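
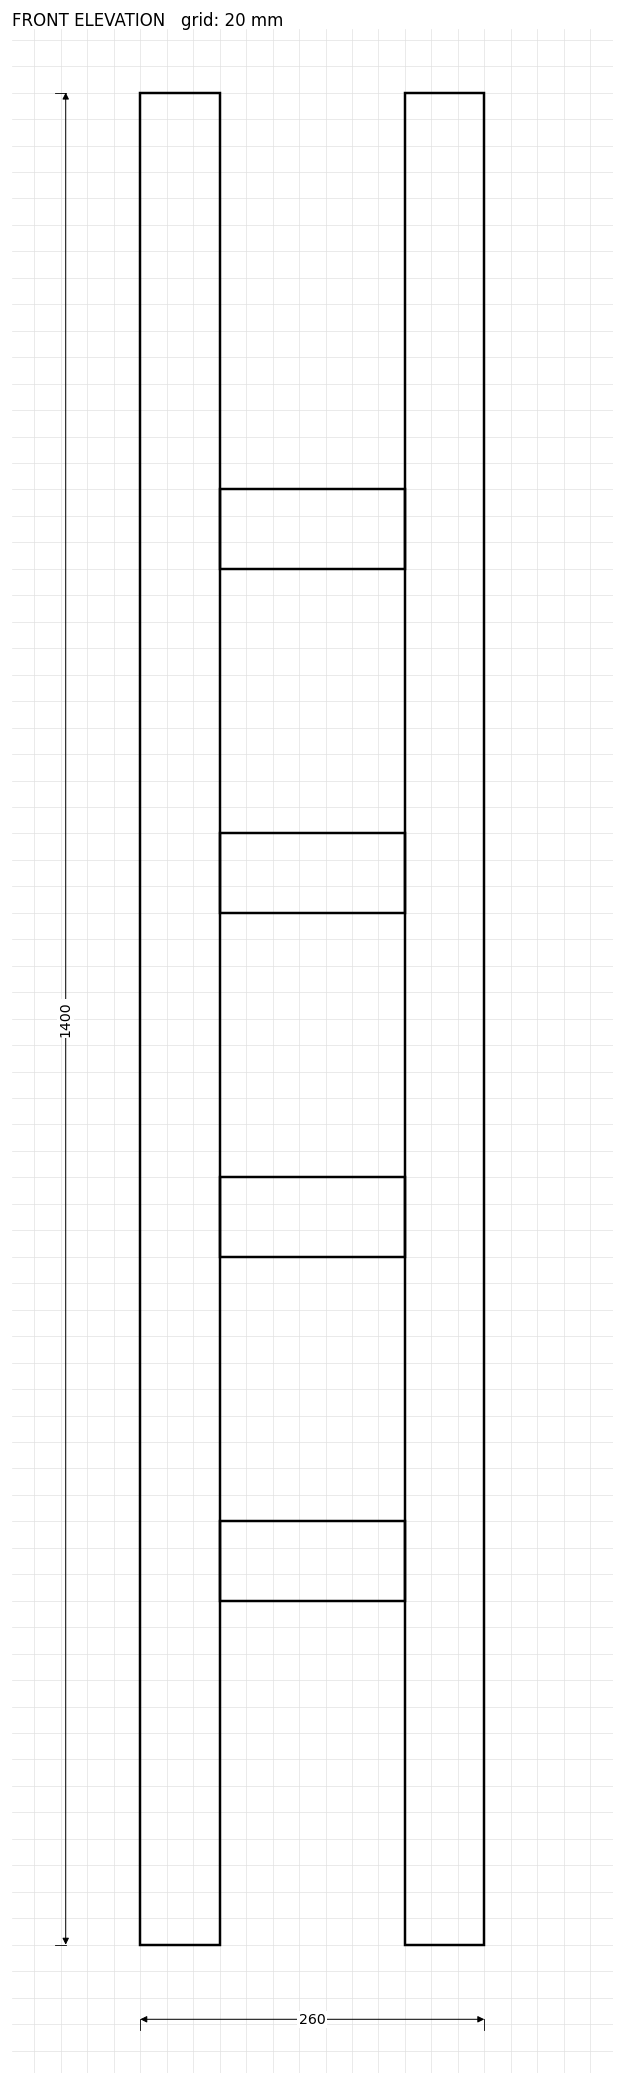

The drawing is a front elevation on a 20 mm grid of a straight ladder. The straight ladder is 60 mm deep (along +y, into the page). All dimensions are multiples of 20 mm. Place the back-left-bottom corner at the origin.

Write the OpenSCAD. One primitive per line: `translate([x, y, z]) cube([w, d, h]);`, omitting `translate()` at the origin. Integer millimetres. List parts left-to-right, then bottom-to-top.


cube([60, 60, 1400]);
translate([60, 0, 260]) cube([140, 60, 60]);
translate([60, 0, 520]) cube([140, 60, 60]);
translate([60, 0, 780]) cube([140, 60, 60]);
translate([60, 0, 1040]) cube([140, 60, 60]);
translate([200, 0, 0]) cube([60, 60, 1400]);


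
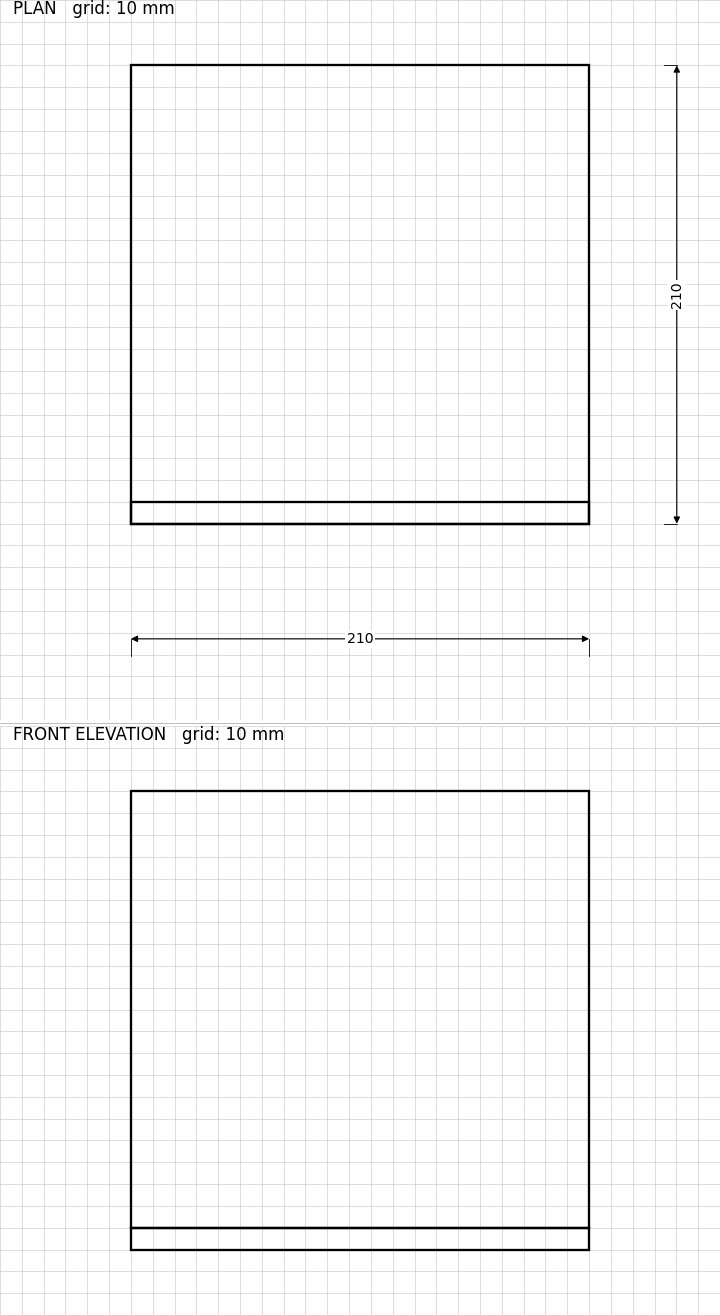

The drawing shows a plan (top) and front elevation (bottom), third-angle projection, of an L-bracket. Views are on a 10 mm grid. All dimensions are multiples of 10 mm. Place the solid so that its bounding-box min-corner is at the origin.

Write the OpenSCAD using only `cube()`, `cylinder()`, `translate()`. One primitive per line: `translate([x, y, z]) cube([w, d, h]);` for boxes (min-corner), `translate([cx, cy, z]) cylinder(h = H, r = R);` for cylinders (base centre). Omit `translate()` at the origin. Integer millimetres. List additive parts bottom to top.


cube([210, 210, 10]);
translate([0, 0, 10]) cube([210, 10, 200]);


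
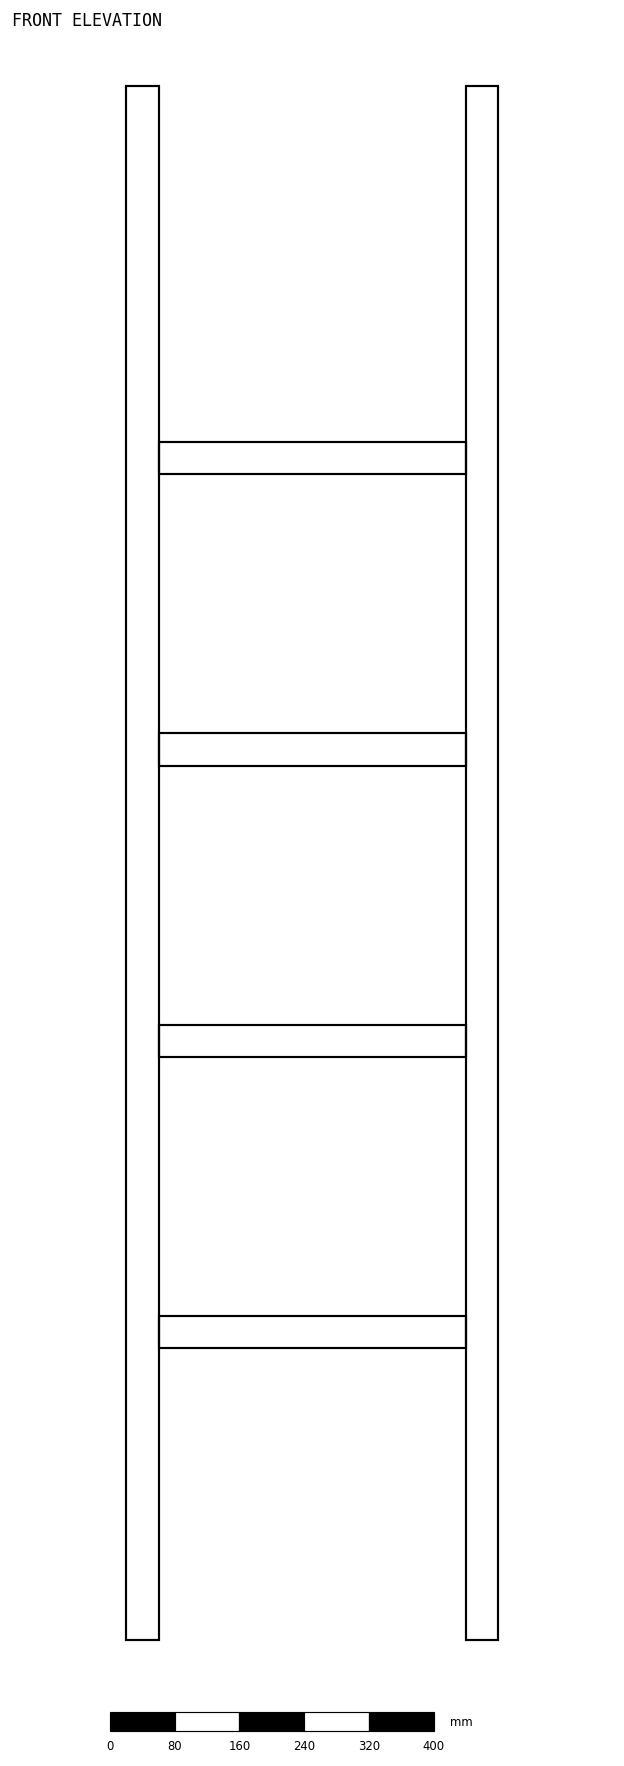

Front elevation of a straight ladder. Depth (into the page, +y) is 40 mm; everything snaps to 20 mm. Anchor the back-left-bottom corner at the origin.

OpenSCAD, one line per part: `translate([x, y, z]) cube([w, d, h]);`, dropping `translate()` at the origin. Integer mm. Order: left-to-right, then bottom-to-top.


cube([40, 40, 1920]);
translate([40, 0, 360]) cube([380, 40, 40]);
translate([40, 0, 720]) cube([380, 40, 40]);
translate([40, 0, 1080]) cube([380, 40, 40]);
translate([40, 0, 1440]) cube([380, 40, 40]);
translate([420, 0, 0]) cube([40, 40, 1920]);


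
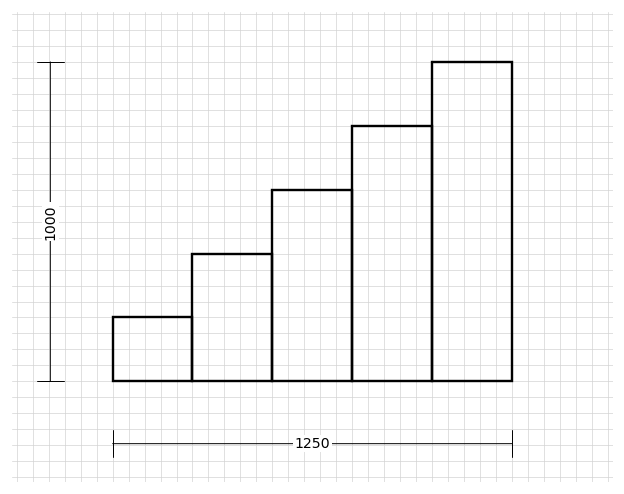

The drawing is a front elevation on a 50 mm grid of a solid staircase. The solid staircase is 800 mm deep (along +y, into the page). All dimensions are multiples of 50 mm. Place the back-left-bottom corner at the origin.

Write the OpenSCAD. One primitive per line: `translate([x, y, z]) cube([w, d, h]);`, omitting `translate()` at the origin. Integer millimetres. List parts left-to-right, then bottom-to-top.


cube([250, 800, 200]);
translate([250, 0, 0]) cube([250, 800, 400]);
translate([500, 0, 0]) cube([250, 800, 600]);
translate([750, 0, 0]) cube([250, 800, 800]);
translate([1000, 0, 0]) cube([250, 800, 1000]);


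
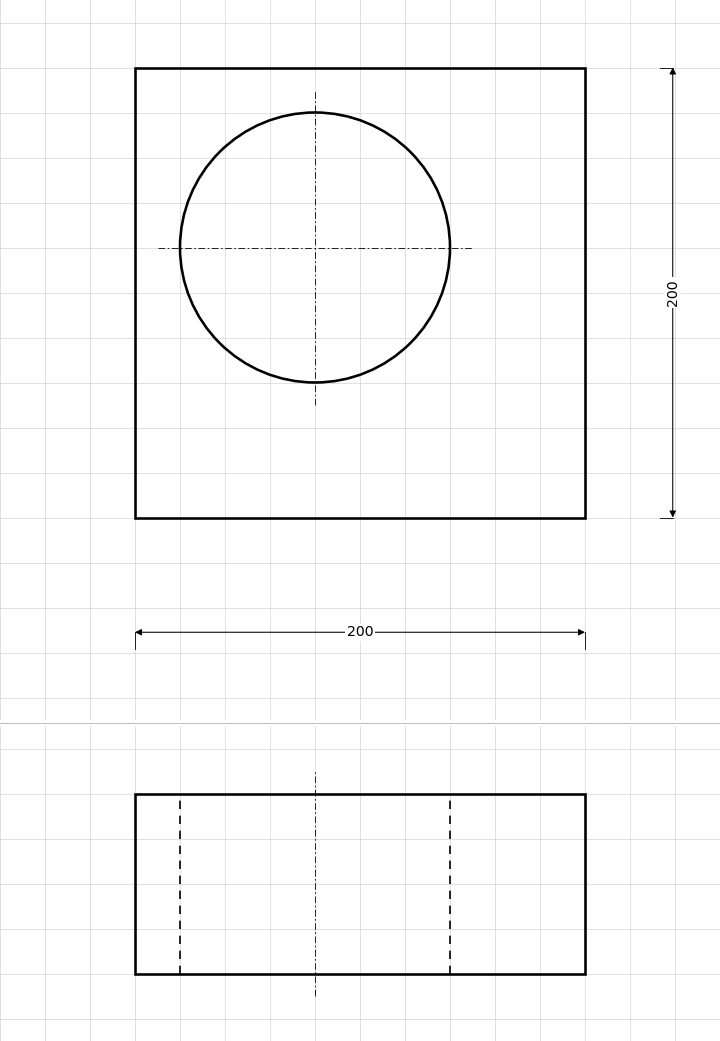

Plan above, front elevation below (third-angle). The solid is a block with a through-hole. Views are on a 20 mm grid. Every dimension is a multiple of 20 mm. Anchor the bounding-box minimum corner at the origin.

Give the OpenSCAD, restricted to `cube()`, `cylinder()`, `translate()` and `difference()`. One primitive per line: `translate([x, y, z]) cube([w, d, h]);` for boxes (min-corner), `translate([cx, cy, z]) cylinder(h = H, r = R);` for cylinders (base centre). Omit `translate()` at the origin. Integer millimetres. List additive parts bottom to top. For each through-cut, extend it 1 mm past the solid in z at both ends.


difference() {
  cube([200, 200, 80]);
  translate([80, 120, -1]) cylinder(h = 82, r = 60);
}


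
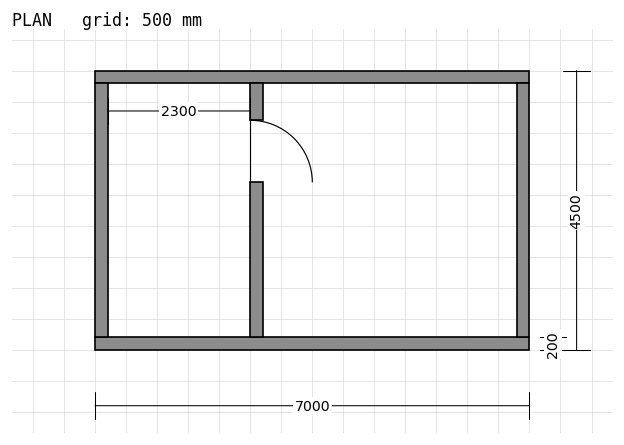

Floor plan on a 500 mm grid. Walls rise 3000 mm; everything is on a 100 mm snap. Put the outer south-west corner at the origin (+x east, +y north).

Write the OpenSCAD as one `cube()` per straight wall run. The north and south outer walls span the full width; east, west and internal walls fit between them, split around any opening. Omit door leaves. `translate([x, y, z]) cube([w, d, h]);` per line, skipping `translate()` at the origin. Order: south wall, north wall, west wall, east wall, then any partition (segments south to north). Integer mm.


cube([7000, 200, 3000]);
translate([0, 4300, 0]) cube([7000, 200, 3000]);
translate([0, 200, 0]) cube([200, 4100, 3000]);
translate([6800, 200, 0]) cube([200, 4100, 3000]);
translate([2500, 200, 0]) cube([200, 2500, 3000]);
translate([2500, 3700, 0]) cube([200, 600, 3000]);


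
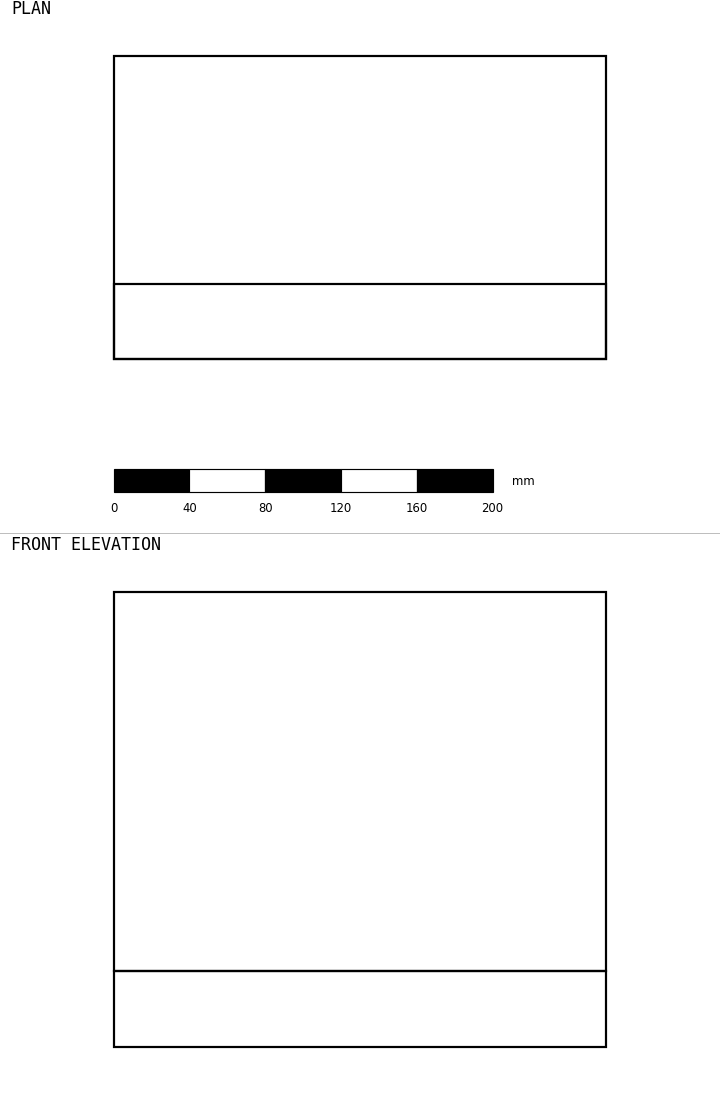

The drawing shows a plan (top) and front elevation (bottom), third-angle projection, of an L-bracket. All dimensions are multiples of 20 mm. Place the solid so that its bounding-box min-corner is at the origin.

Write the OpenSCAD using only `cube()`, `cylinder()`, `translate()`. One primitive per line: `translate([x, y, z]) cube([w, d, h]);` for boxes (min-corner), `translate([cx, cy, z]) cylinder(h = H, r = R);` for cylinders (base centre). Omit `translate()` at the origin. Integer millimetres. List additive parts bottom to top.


cube([260, 160, 40]);
translate([0, 0, 40]) cube([260, 40, 200]);


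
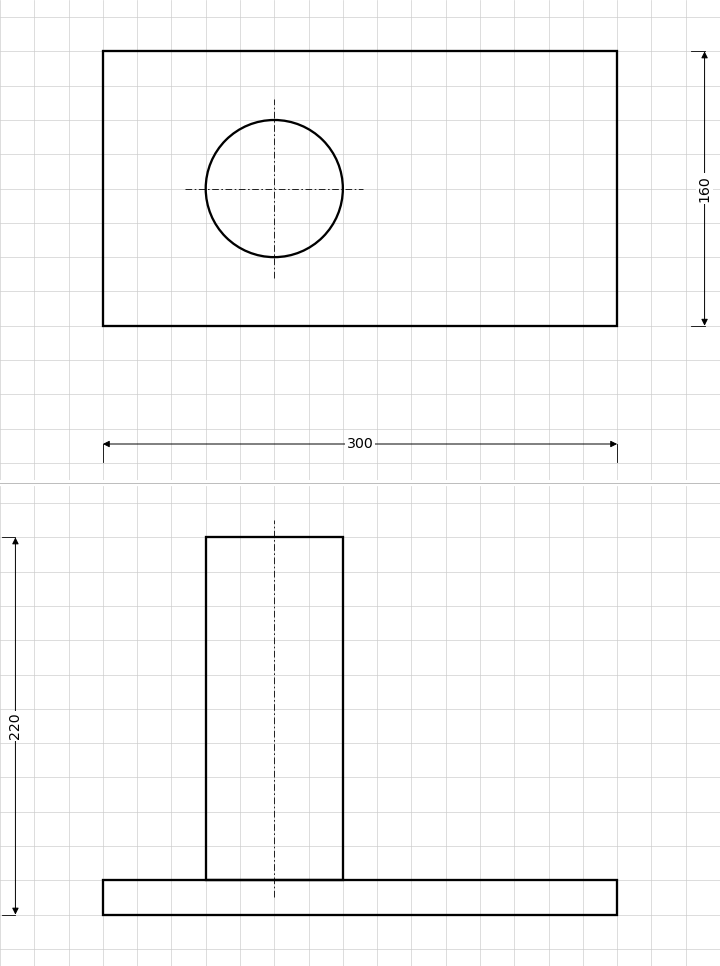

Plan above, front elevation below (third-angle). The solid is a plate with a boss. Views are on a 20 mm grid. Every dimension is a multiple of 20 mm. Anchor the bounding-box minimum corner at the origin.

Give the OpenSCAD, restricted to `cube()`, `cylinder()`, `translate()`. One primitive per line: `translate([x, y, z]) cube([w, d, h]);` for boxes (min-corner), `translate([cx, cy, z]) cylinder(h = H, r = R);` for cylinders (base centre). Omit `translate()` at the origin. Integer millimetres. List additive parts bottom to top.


cube([300, 160, 20]);
translate([100, 80, 20]) cylinder(h = 200, r = 40);


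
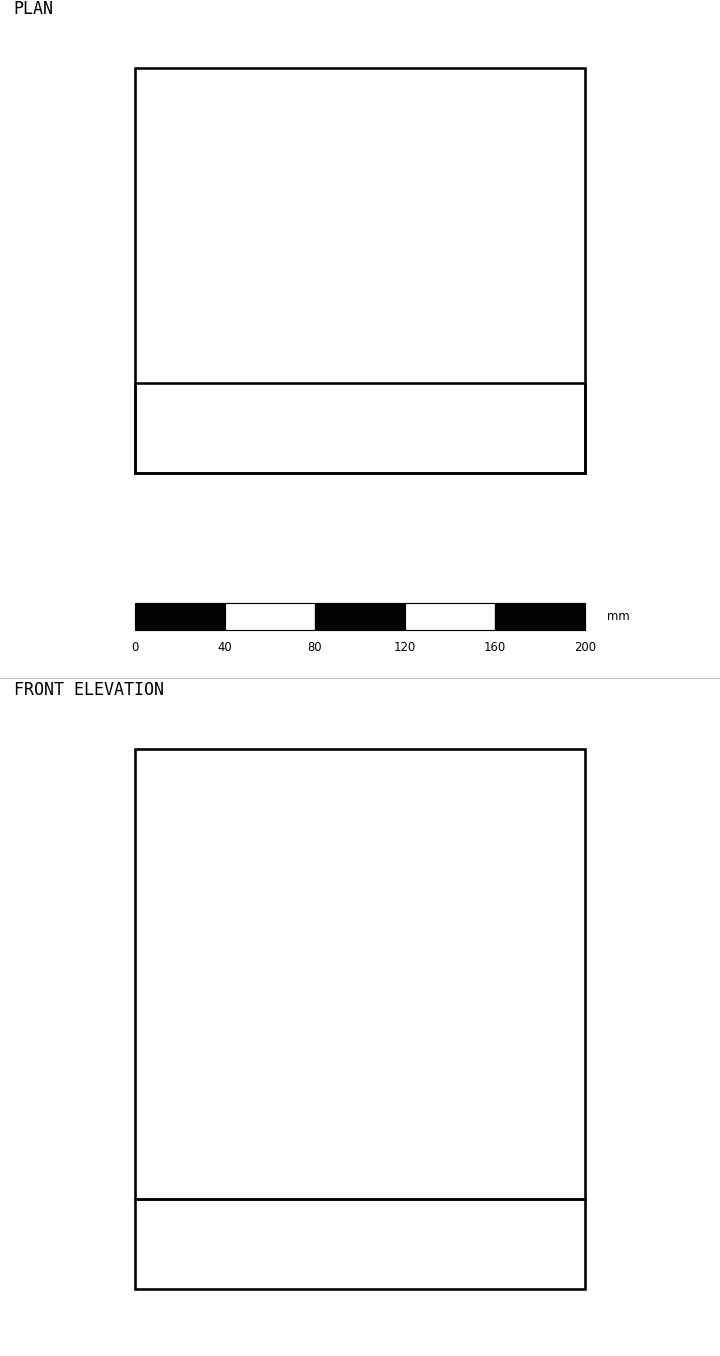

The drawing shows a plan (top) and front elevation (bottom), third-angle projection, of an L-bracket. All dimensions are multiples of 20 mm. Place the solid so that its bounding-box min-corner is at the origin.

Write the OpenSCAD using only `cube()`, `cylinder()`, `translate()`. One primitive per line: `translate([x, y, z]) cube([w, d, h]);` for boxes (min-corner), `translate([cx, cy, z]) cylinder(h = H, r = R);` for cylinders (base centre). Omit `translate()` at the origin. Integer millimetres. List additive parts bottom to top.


cube([200, 180, 40]);
translate([0, 0, 40]) cube([200, 40, 200]);


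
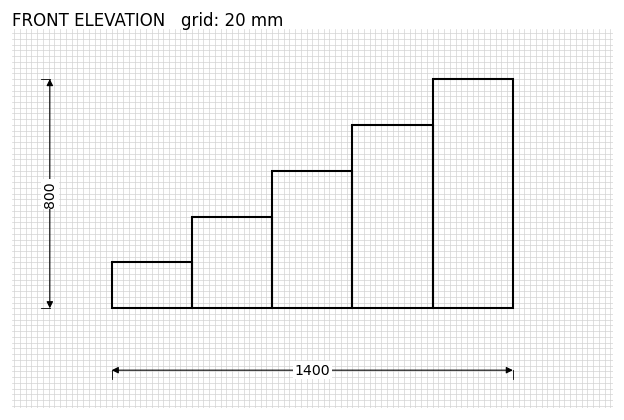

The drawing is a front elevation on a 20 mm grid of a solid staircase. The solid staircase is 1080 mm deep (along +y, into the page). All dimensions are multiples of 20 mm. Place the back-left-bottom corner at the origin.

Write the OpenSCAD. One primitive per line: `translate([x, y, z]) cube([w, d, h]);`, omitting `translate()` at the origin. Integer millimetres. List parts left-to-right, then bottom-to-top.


cube([280, 1080, 160]);
translate([280, 0, 0]) cube([280, 1080, 320]);
translate([560, 0, 0]) cube([280, 1080, 480]);
translate([840, 0, 0]) cube([280, 1080, 640]);
translate([1120, 0, 0]) cube([280, 1080, 800]);


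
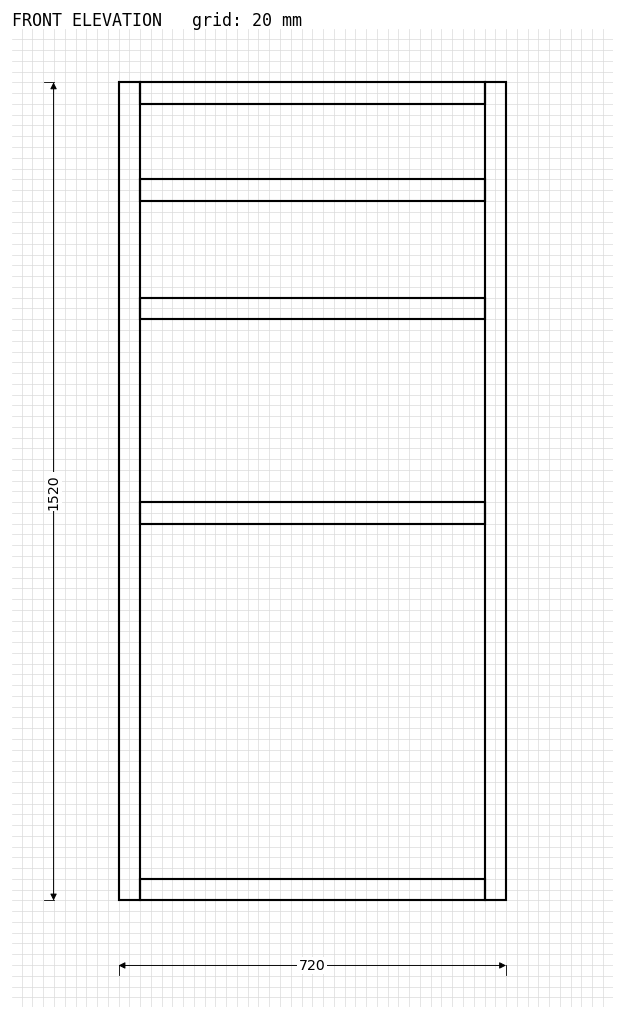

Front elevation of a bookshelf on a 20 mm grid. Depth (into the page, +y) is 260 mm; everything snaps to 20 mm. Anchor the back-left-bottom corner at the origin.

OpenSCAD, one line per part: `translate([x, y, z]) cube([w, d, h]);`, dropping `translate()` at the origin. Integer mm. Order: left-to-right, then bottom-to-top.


cube([40, 260, 1520]);
translate([40, 0, 0]) cube([640, 260, 40]);
translate([40, 0, 700]) cube([640, 260, 40]);
translate([40, 0, 1080]) cube([640, 260, 40]);
translate([40, 0, 1300]) cube([640, 260, 40]);
translate([40, 0, 1480]) cube([640, 260, 40]);
translate([680, 0, 0]) cube([40, 260, 1520]);


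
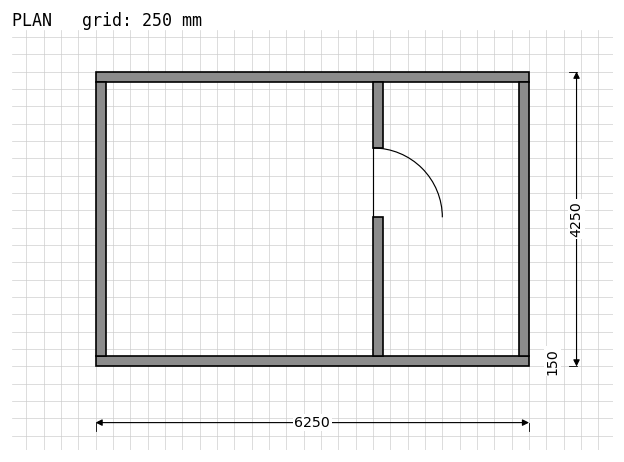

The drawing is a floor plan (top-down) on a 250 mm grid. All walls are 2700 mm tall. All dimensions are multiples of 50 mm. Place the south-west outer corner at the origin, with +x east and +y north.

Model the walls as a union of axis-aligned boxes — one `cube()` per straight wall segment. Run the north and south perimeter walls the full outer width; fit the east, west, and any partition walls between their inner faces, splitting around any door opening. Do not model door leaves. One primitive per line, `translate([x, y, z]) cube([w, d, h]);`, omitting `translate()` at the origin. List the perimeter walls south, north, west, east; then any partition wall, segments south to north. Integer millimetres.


cube([6250, 150, 2700]);
translate([0, 4100, 0]) cube([6250, 150, 2700]);
translate([0, 150, 0]) cube([150, 3950, 2700]);
translate([6100, 150, 0]) cube([150, 3950, 2700]);
translate([4000, 150, 0]) cube([150, 2000, 2700]);
translate([4000, 3150, 0]) cube([150, 950, 2700]);


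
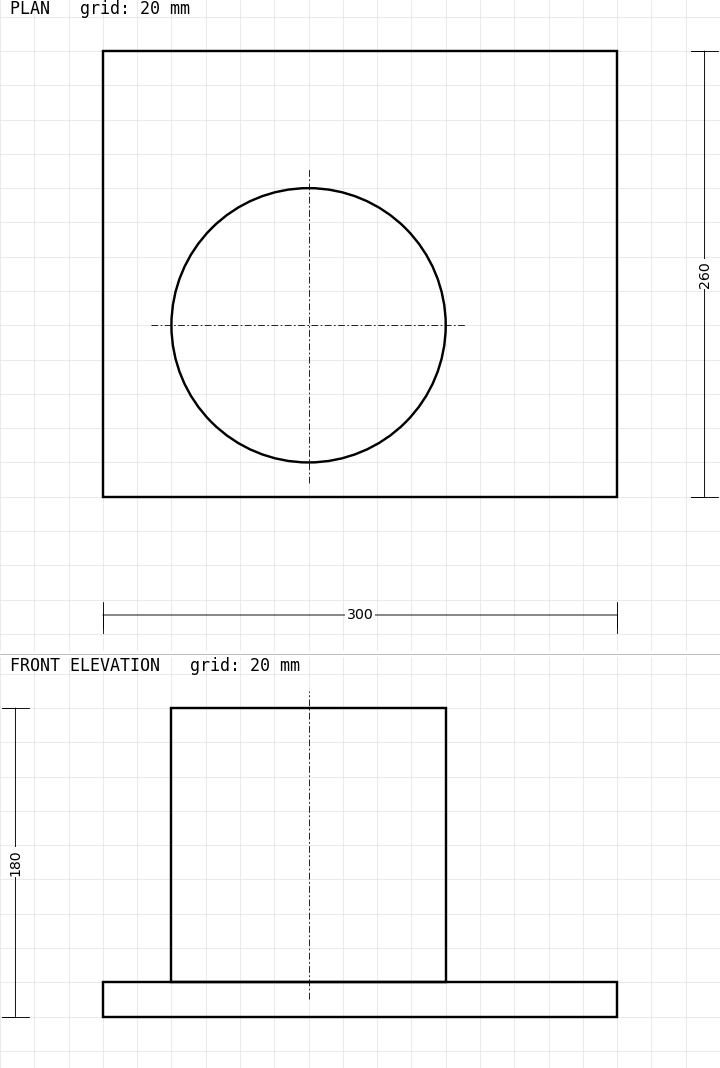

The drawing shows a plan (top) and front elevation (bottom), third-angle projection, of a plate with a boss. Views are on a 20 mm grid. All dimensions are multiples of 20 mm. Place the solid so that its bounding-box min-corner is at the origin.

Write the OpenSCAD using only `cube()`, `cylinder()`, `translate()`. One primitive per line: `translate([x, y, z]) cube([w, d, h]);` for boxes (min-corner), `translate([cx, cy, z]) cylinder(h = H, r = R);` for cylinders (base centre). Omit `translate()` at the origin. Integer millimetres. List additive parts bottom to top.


cube([300, 260, 20]);
translate([120, 100, 20]) cylinder(h = 160, r = 80);


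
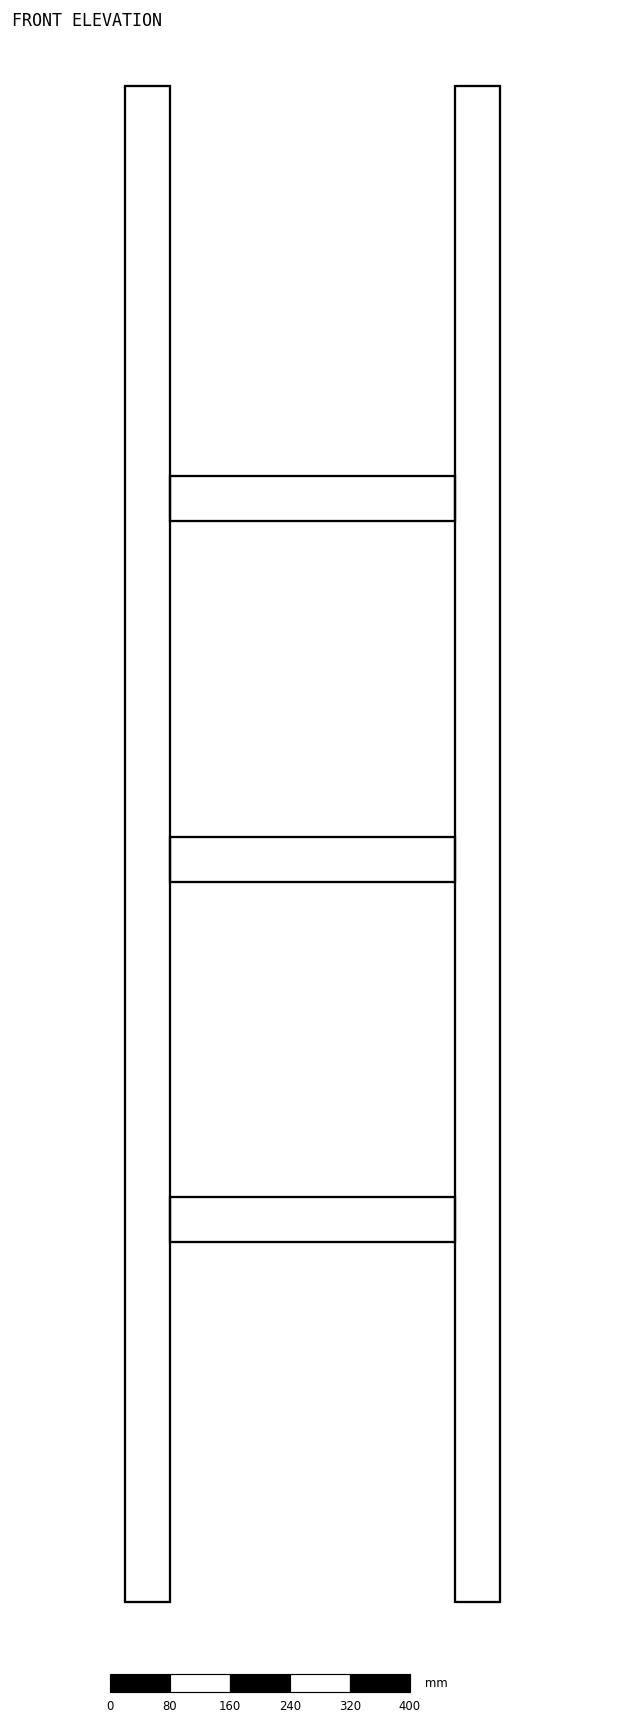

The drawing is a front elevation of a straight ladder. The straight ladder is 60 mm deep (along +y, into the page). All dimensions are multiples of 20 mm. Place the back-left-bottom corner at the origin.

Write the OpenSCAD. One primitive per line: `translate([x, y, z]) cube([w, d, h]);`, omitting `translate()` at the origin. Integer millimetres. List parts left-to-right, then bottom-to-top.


cube([60, 60, 2020]);
translate([60, 0, 480]) cube([380, 60, 60]);
translate([60, 0, 960]) cube([380, 60, 60]);
translate([60, 0, 1440]) cube([380, 60, 60]);
translate([440, 0, 0]) cube([60, 60, 2020]);


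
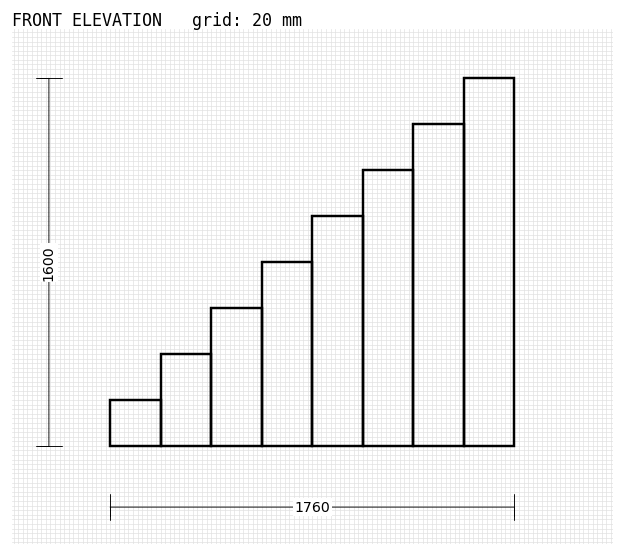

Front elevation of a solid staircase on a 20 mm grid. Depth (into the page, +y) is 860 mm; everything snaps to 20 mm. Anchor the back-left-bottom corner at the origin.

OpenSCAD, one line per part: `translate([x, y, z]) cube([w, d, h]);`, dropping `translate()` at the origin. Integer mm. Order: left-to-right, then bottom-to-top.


cube([220, 860, 200]);
translate([220, 0, 0]) cube([220, 860, 400]);
translate([440, 0, 0]) cube([220, 860, 600]);
translate([660, 0, 0]) cube([220, 860, 800]);
translate([880, 0, 0]) cube([220, 860, 1000]);
translate([1100, 0, 0]) cube([220, 860, 1200]);
translate([1320, 0, 0]) cube([220, 860, 1400]);
translate([1540, 0, 0]) cube([220, 860, 1600]);


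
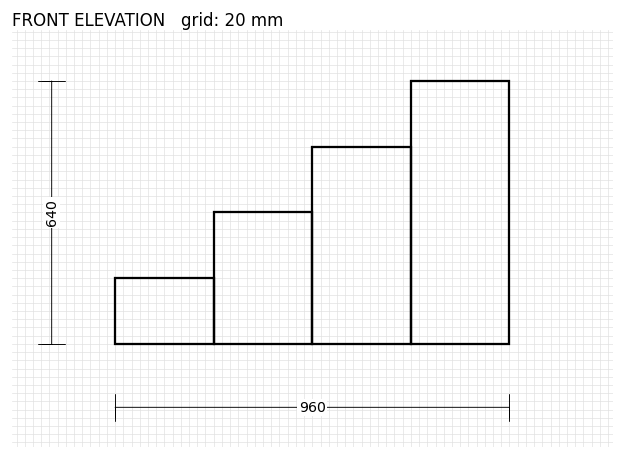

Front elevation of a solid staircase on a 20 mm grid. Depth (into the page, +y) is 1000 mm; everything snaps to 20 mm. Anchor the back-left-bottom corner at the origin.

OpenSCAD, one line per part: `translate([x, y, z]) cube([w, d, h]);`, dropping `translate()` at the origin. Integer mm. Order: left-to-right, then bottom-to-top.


cube([240, 1000, 160]);
translate([240, 0, 0]) cube([240, 1000, 320]);
translate([480, 0, 0]) cube([240, 1000, 480]);
translate([720, 0, 0]) cube([240, 1000, 640]);


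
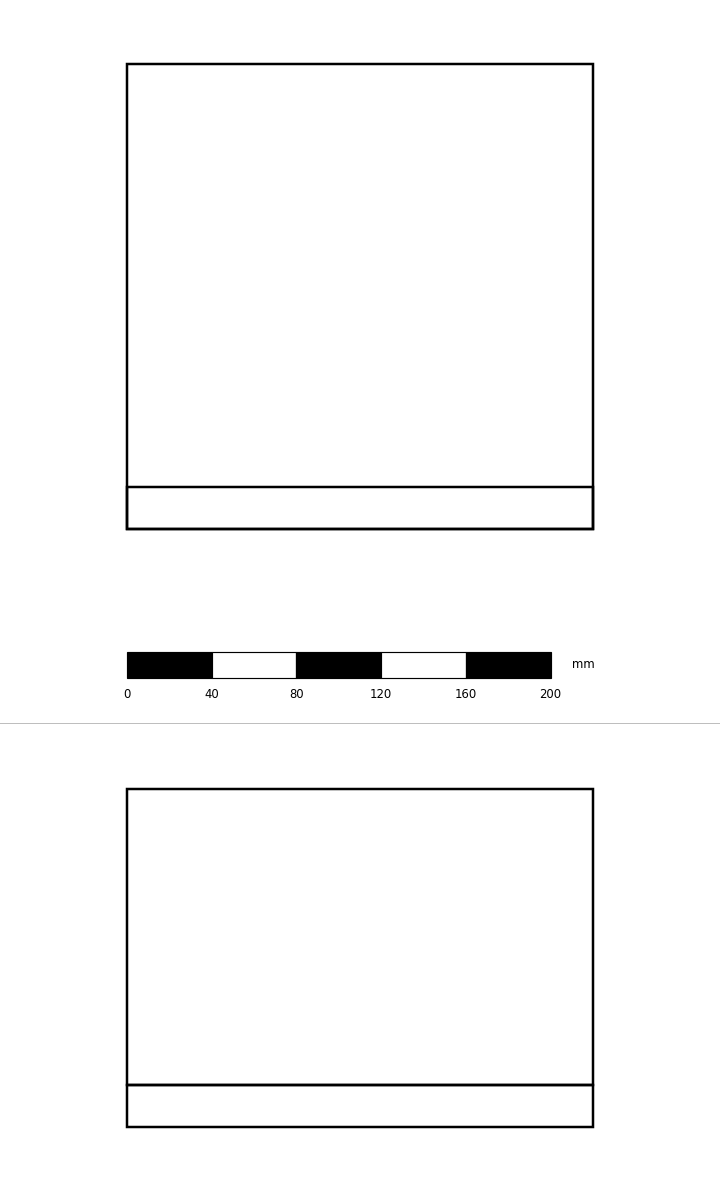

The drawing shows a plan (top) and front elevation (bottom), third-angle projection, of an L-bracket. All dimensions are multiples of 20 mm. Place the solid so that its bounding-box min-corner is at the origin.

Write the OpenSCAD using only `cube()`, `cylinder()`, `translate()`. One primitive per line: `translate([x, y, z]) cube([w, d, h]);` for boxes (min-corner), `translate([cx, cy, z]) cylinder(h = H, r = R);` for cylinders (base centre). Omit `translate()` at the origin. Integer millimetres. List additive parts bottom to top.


cube([220, 220, 20]);
translate([0, 0, 20]) cube([220, 20, 140]);


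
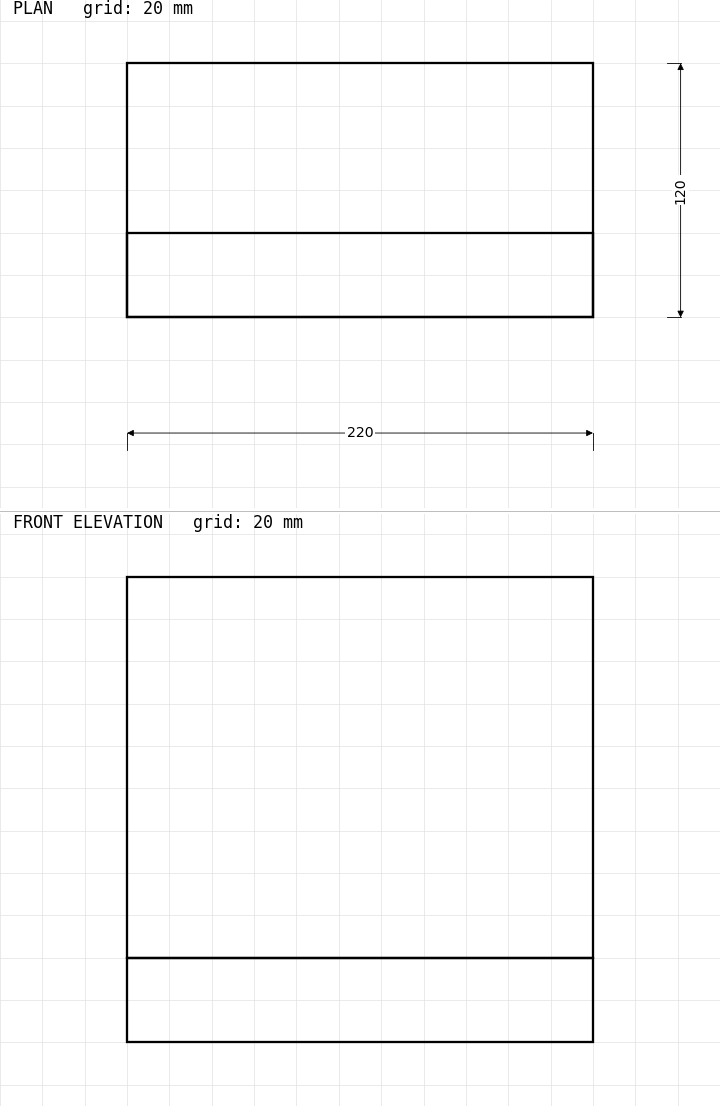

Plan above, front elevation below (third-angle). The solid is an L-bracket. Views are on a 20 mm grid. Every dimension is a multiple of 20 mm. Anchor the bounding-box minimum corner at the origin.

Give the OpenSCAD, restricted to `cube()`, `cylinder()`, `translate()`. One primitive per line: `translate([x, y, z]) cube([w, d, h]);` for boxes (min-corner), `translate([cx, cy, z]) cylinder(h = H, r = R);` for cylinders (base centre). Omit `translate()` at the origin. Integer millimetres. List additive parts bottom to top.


cube([220, 120, 40]);
translate([0, 0, 40]) cube([220, 40, 180]);


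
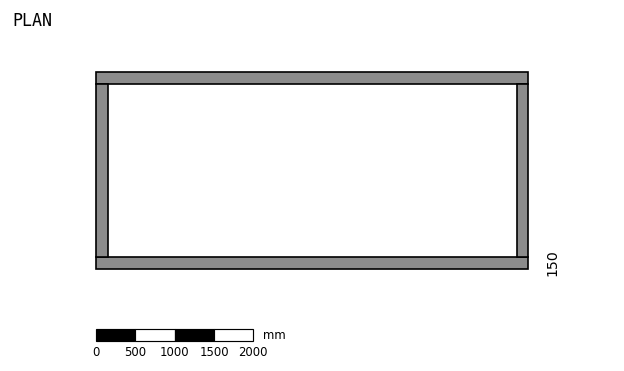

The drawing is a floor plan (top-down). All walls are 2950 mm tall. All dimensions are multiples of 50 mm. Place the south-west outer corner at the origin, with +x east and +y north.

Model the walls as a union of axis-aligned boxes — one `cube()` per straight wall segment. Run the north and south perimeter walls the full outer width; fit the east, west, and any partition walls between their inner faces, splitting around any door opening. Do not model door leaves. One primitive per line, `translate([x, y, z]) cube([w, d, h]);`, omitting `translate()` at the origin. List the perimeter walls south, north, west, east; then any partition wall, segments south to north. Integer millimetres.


cube([5500, 150, 2950]);
translate([0, 2350, 0]) cube([5500, 150, 2950]);
translate([0, 150, 0]) cube([150, 2200, 2950]);
translate([5350, 150, 0]) cube([150, 2200, 2950]);


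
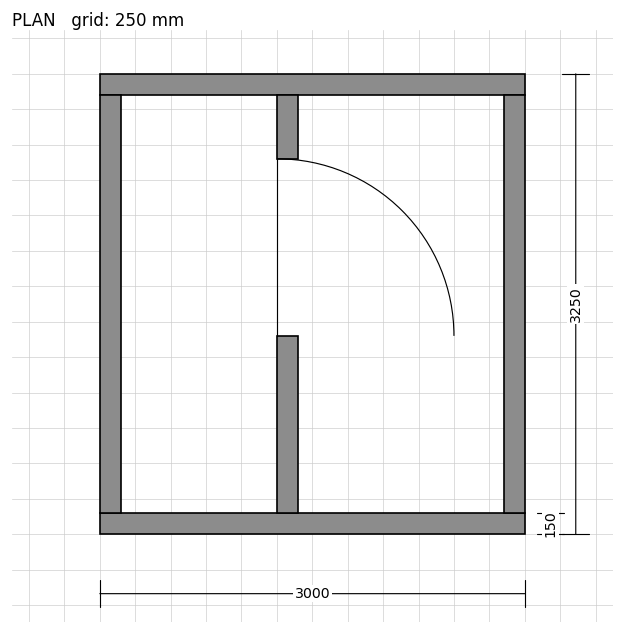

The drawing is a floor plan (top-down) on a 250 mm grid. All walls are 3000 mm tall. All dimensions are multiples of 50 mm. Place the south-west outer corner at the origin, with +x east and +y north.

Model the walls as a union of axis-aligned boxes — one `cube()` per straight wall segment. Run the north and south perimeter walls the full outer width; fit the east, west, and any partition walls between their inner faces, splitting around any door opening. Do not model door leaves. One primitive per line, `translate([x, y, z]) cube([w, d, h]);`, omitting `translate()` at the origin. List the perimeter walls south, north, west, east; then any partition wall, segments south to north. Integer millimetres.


cube([3000, 150, 3000]);
translate([0, 3100, 0]) cube([3000, 150, 3000]);
translate([0, 150, 0]) cube([150, 2950, 3000]);
translate([2850, 150, 0]) cube([150, 2950, 3000]);
translate([1250, 150, 0]) cube([150, 1250, 3000]);
translate([1250, 2650, 0]) cube([150, 450, 3000]);


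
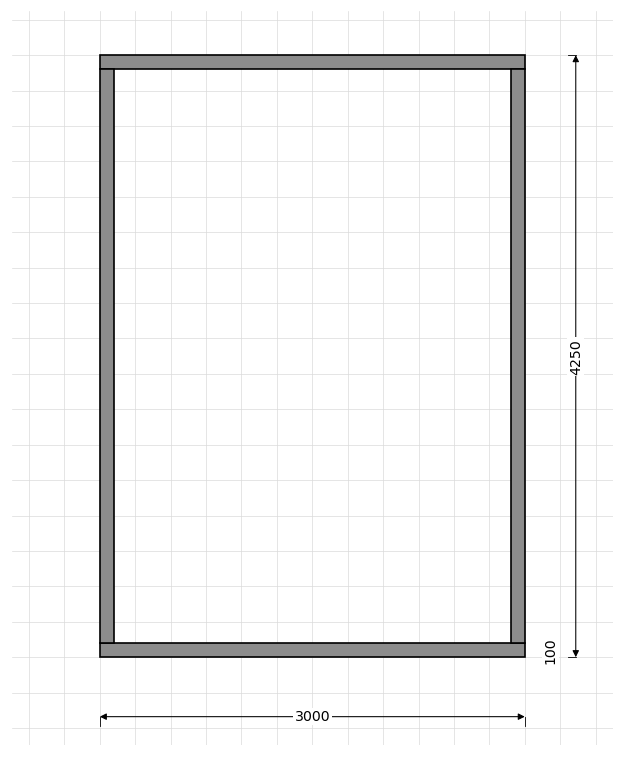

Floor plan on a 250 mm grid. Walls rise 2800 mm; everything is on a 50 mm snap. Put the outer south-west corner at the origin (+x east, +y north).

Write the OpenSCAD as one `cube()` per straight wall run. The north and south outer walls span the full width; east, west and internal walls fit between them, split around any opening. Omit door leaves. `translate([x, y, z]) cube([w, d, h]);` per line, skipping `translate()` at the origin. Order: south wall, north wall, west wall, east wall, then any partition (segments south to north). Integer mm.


cube([3000, 100, 2800]);
translate([0, 4150, 0]) cube([3000, 100, 2800]);
translate([0, 100, 0]) cube([100, 4050, 2800]);
translate([2900, 100, 0]) cube([100, 4050, 2800]);


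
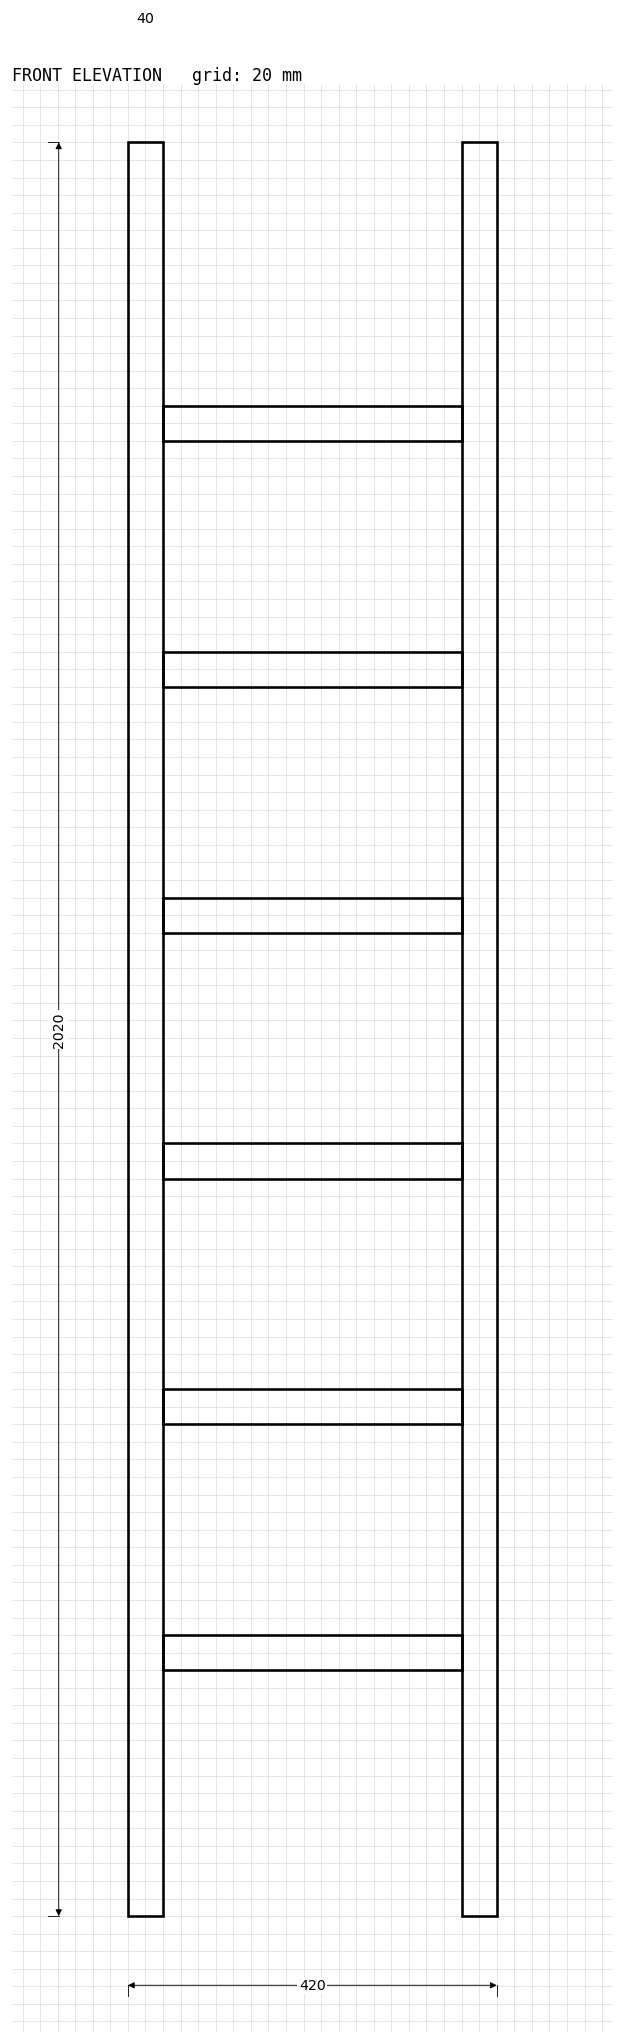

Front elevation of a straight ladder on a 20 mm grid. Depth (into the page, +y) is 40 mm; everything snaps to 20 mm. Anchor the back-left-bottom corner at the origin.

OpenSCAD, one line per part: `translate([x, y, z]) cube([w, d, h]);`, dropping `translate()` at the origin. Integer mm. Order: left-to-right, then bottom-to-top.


cube([40, 40, 2020]);
translate([40, 0, 280]) cube([340, 40, 40]);
translate([40, 0, 560]) cube([340, 40, 40]);
translate([40, 0, 840]) cube([340, 40, 40]);
translate([40, 0, 1120]) cube([340, 40, 40]);
translate([40, 0, 1400]) cube([340, 40, 40]);
translate([40, 0, 1680]) cube([340, 40, 40]);
translate([380, 0, 0]) cube([40, 40, 2020]);


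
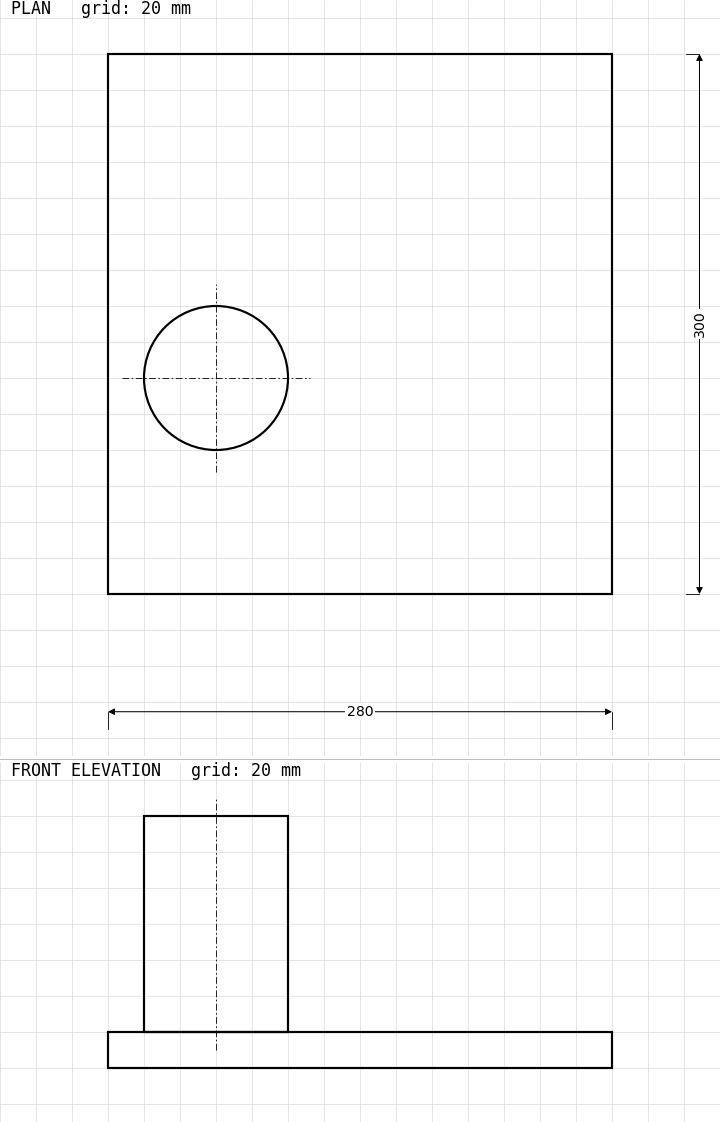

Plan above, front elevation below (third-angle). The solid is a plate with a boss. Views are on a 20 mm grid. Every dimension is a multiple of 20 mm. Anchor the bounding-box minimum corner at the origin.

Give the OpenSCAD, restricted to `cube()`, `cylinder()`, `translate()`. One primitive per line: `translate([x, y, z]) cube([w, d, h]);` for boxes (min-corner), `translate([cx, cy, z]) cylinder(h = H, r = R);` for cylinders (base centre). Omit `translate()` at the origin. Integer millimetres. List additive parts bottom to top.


cube([280, 300, 20]);
translate([60, 120, 20]) cylinder(h = 120, r = 40);


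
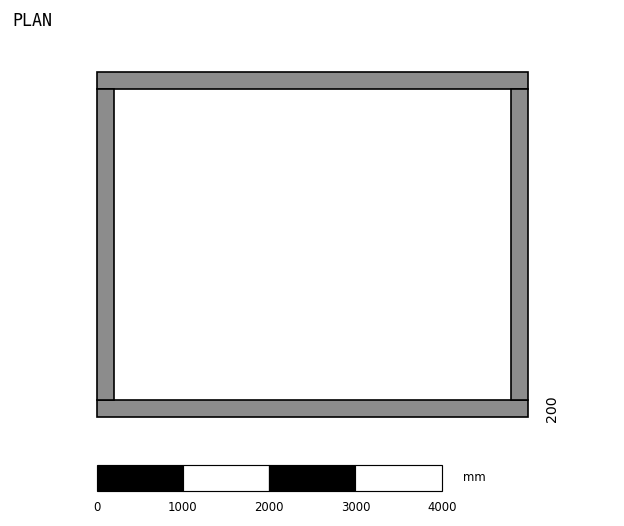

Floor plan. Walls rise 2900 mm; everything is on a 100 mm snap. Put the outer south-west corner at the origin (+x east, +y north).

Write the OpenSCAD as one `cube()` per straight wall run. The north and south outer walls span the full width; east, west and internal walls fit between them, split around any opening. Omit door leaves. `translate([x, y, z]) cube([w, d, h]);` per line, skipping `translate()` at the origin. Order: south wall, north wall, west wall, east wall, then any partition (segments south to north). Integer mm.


cube([5000, 200, 2900]);
translate([0, 3800, 0]) cube([5000, 200, 2900]);
translate([0, 200, 0]) cube([200, 3600, 2900]);
translate([4800, 200, 0]) cube([200, 3600, 2900]);


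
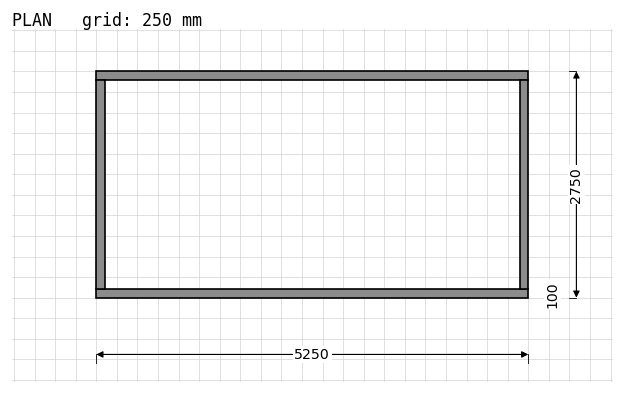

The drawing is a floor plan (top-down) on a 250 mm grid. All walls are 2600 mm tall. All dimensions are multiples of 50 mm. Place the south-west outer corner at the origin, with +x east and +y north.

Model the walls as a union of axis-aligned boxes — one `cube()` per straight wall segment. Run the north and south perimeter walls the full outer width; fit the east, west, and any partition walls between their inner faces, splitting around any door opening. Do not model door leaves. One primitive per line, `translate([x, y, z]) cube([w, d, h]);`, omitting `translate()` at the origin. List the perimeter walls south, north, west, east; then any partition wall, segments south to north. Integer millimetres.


cube([5250, 100, 2600]);
translate([0, 2650, 0]) cube([5250, 100, 2600]);
translate([0, 100, 0]) cube([100, 2550, 2600]);
translate([5150, 100, 0]) cube([100, 2550, 2600]);


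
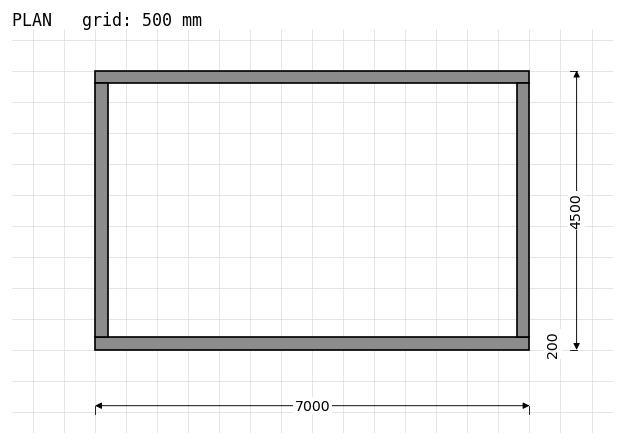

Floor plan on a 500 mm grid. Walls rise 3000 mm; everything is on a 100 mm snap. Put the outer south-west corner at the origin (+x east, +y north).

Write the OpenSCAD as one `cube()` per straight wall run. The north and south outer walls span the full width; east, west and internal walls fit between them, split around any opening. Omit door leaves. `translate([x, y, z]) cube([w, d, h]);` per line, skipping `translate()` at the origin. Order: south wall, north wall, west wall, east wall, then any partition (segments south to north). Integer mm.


cube([7000, 200, 3000]);
translate([0, 4300, 0]) cube([7000, 200, 3000]);
translate([0, 200, 0]) cube([200, 4100, 3000]);
translate([6800, 200, 0]) cube([200, 4100, 3000]);


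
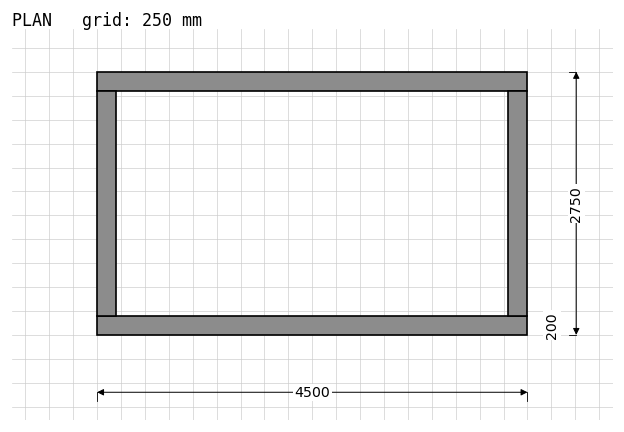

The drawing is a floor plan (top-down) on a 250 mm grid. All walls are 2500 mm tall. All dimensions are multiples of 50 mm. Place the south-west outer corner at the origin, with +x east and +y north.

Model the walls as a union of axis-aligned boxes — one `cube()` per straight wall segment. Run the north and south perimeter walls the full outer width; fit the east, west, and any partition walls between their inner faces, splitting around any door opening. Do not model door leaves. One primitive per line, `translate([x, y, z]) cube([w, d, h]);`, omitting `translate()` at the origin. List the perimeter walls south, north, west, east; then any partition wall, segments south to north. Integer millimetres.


cube([4500, 200, 2500]);
translate([0, 2550, 0]) cube([4500, 200, 2500]);
translate([0, 200, 0]) cube([200, 2350, 2500]);
translate([4300, 200, 0]) cube([200, 2350, 2500]);


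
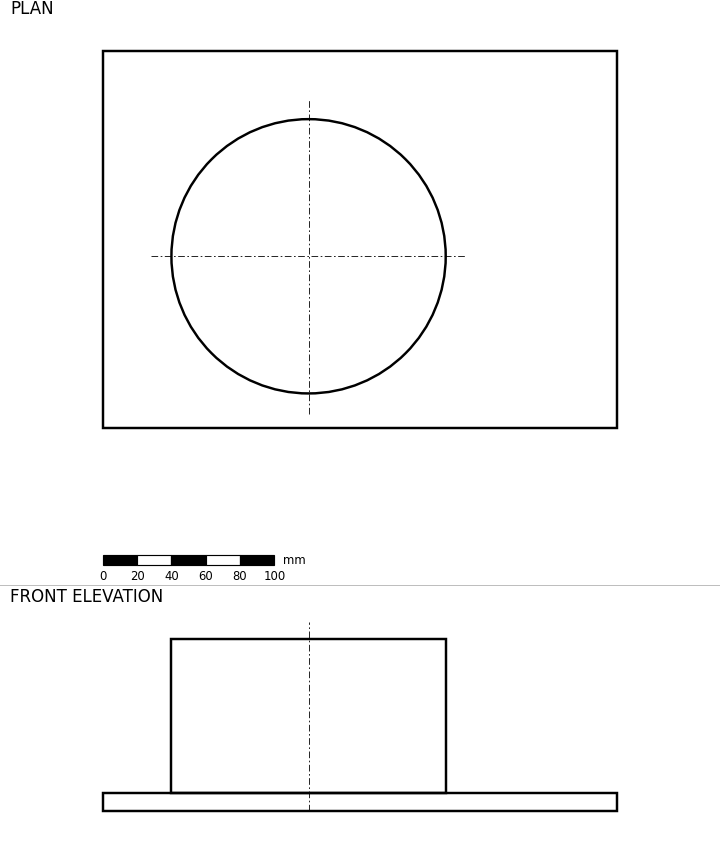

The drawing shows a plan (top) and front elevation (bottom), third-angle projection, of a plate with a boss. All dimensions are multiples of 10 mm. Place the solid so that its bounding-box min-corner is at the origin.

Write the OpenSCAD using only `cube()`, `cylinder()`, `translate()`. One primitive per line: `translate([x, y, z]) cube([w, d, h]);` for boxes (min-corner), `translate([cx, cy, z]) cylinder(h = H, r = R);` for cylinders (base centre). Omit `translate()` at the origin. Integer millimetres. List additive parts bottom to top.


cube([300, 220, 10]);
translate([120, 100, 10]) cylinder(h = 90, r = 80);


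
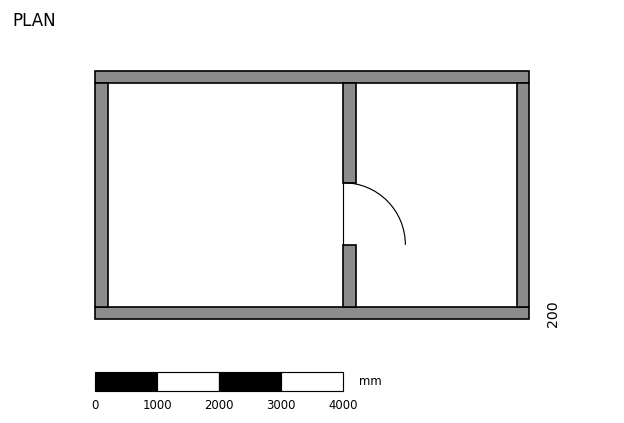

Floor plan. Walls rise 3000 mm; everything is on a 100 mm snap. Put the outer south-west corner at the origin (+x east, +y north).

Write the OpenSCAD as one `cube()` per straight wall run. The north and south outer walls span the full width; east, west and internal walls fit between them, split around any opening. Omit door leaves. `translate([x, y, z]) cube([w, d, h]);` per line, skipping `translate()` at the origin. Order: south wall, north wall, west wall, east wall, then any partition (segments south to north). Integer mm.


cube([7000, 200, 3000]);
translate([0, 3800, 0]) cube([7000, 200, 3000]);
translate([0, 200, 0]) cube([200, 3600, 3000]);
translate([6800, 200, 0]) cube([200, 3600, 3000]);
translate([4000, 200, 0]) cube([200, 1000, 3000]);
translate([4000, 2200, 0]) cube([200, 1600, 3000]);


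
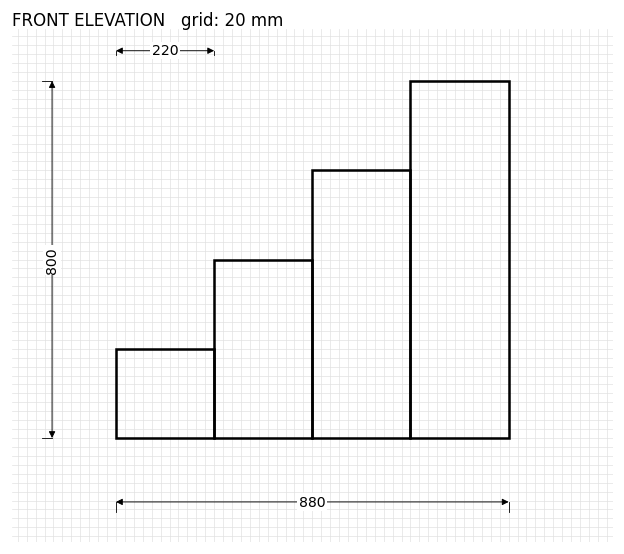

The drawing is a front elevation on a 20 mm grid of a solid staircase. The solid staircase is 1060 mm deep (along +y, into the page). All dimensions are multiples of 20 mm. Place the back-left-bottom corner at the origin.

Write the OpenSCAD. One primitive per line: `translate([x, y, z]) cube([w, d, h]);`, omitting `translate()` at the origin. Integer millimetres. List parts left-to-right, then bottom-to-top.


cube([220, 1060, 200]);
translate([220, 0, 0]) cube([220, 1060, 400]);
translate([440, 0, 0]) cube([220, 1060, 600]);
translate([660, 0, 0]) cube([220, 1060, 800]);


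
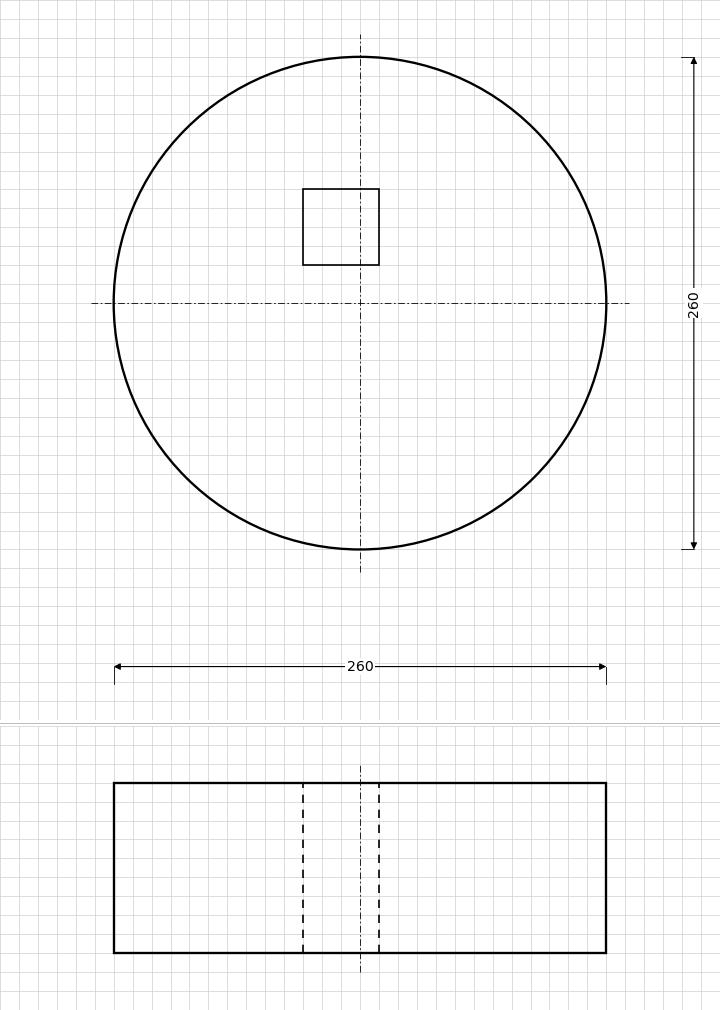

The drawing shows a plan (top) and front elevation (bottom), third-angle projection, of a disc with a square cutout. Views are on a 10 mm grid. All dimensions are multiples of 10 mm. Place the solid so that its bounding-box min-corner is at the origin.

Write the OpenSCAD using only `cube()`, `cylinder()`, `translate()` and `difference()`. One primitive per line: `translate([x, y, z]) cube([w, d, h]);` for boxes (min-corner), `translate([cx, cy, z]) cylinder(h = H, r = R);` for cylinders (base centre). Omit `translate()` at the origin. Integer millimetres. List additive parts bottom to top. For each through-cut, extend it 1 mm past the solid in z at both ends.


difference() {
  translate([130, 130, 0]) cylinder(h = 90, r = 130);
  translate([100, 150, -1]) cube([40, 40, 92]);
}


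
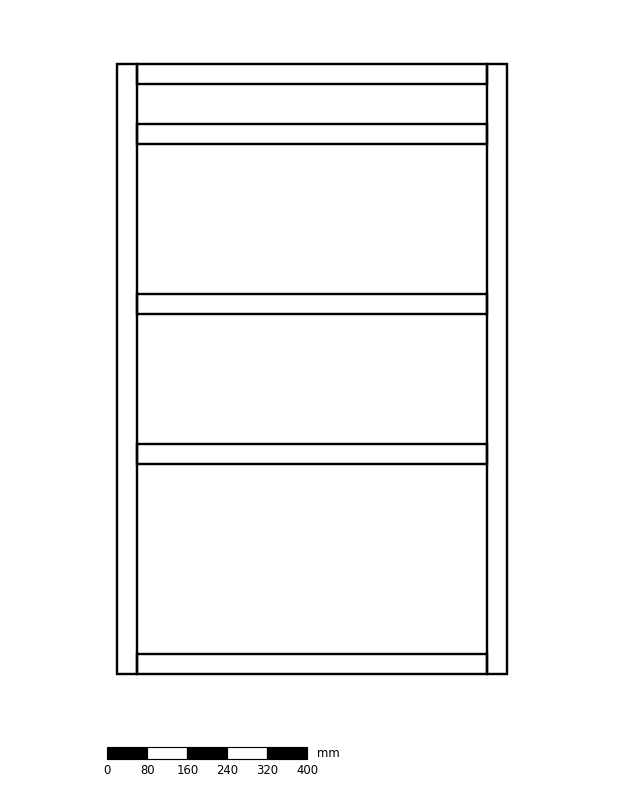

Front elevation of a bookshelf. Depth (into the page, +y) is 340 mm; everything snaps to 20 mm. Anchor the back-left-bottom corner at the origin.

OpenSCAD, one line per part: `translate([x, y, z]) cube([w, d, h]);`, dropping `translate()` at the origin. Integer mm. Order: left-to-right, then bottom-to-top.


cube([40, 340, 1220]);
translate([40, 0, 0]) cube([700, 340, 40]);
translate([40, 0, 420]) cube([700, 340, 40]);
translate([40, 0, 720]) cube([700, 340, 40]);
translate([40, 0, 1060]) cube([700, 340, 40]);
translate([40, 0, 1180]) cube([700, 340, 40]);
translate([740, 0, 0]) cube([40, 340, 1220]);


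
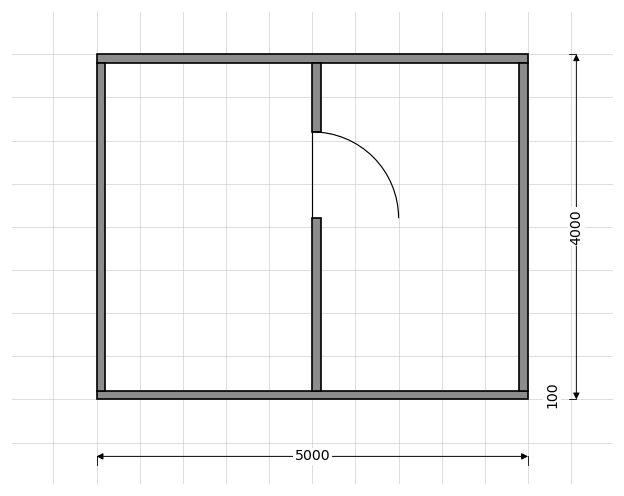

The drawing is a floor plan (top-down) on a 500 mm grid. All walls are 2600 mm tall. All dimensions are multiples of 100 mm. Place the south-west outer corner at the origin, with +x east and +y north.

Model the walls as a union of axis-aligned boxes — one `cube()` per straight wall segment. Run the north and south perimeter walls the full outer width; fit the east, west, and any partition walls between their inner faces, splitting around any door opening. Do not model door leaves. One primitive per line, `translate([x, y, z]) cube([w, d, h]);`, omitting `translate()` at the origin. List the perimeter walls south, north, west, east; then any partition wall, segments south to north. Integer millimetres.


cube([5000, 100, 2600]);
translate([0, 3900, 0]) cube([5000, 100, 2600]);
translate([0, 100, 0]) cube([100, 3800, 2600]);
translate([4900, 100, 0]) cube([100, 3800, 2600]);
translate([2500, 100, 0]) cube([100, 2000, 2600]);
translate([2500, 3100, 0]) cube([100, 800, 2600]);


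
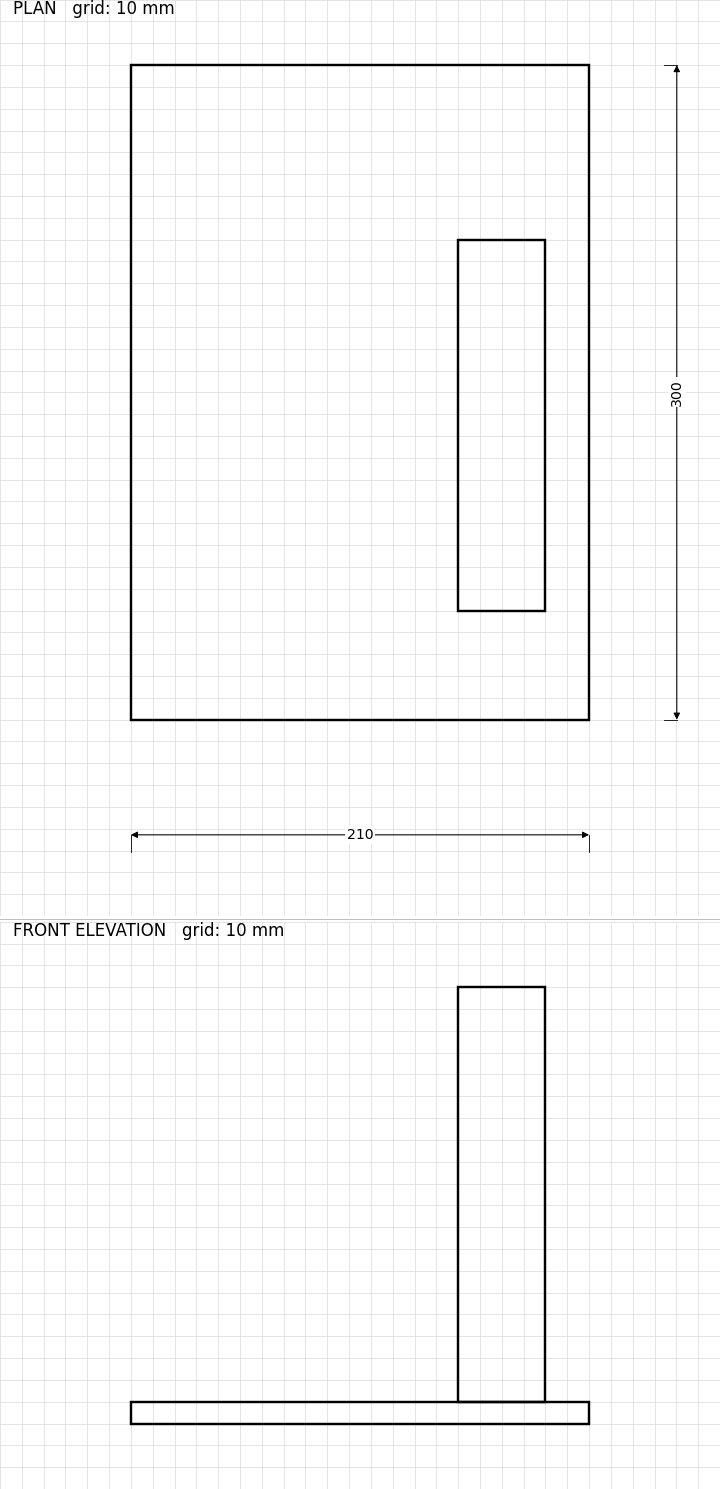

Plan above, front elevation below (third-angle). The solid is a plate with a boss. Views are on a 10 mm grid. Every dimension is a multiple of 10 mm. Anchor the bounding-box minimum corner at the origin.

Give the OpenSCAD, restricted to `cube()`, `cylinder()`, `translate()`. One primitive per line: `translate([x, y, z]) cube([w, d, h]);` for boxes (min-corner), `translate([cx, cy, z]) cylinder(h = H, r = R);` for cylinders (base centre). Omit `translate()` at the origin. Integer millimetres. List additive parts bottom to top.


cube([210, 300, 10]);
translate([150, 50, 10]) cube([40, 170, 190]);


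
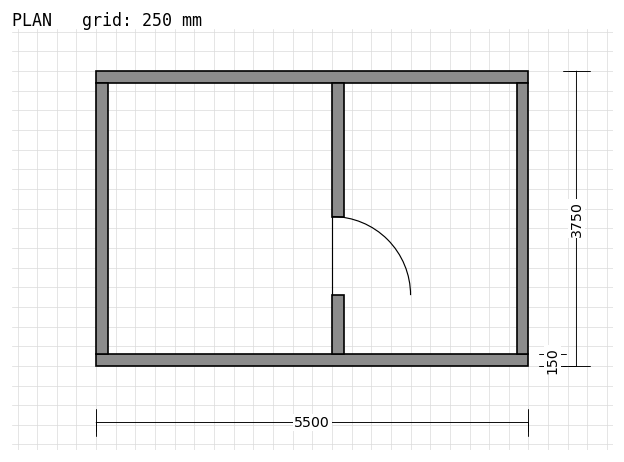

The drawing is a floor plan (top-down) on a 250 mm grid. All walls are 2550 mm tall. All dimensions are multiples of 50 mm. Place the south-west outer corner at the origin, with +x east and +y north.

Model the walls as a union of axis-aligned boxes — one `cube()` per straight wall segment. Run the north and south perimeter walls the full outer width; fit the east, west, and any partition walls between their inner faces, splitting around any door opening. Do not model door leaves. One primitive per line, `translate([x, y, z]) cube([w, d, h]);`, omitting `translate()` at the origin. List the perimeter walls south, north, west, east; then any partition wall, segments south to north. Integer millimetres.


cube([5500, 150, 2550]);
translate([0, 3600, 0]) cube([5500, 150, 2550]);
translate([0, 150, 0]) cube([150, 3450, 2550]);
translate([5350, 150, 0]) cube([150, 3450, 2550]);
translate([3000, 150, 0]) cube([150, 750, 2550]);
translate([3000, 1900, 0]) cube([150, 1700, 2550]);


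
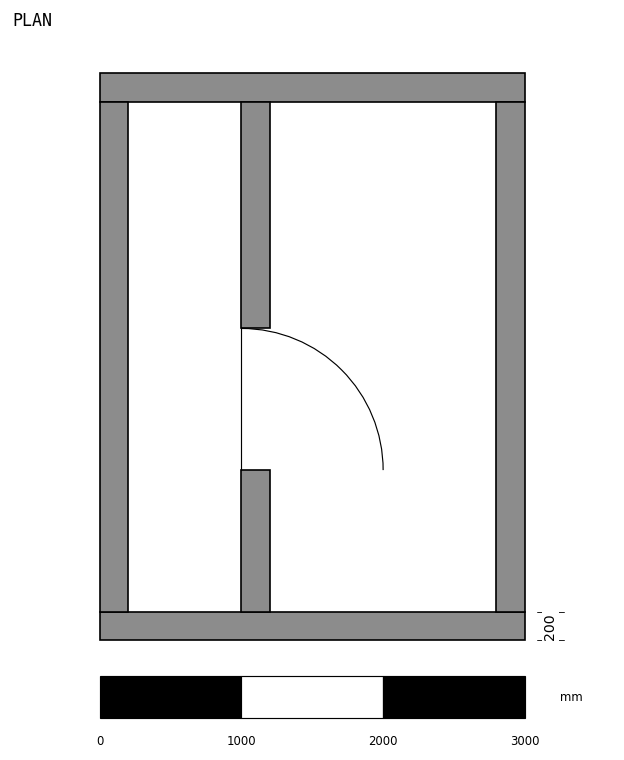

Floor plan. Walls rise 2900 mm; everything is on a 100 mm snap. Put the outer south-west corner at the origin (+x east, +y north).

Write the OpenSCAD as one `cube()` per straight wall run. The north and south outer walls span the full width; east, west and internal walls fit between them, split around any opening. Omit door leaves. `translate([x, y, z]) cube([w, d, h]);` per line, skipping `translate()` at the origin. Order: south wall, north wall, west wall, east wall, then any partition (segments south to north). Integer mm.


cube([3000, 200, 2900]);
translate([0, 3800, 0]) cube([3000, 200, 2900]);
translate([0, 200, 0]) cube([200, 3600, 2900]);
translate([2800, 200, 0]) cube([200, 3600, 2900]);
translate([1000, 200, 0]) cube([200, 1000, 2900]);
translate([1000, 2200, 0]) cube([200, 1600, 2900]);


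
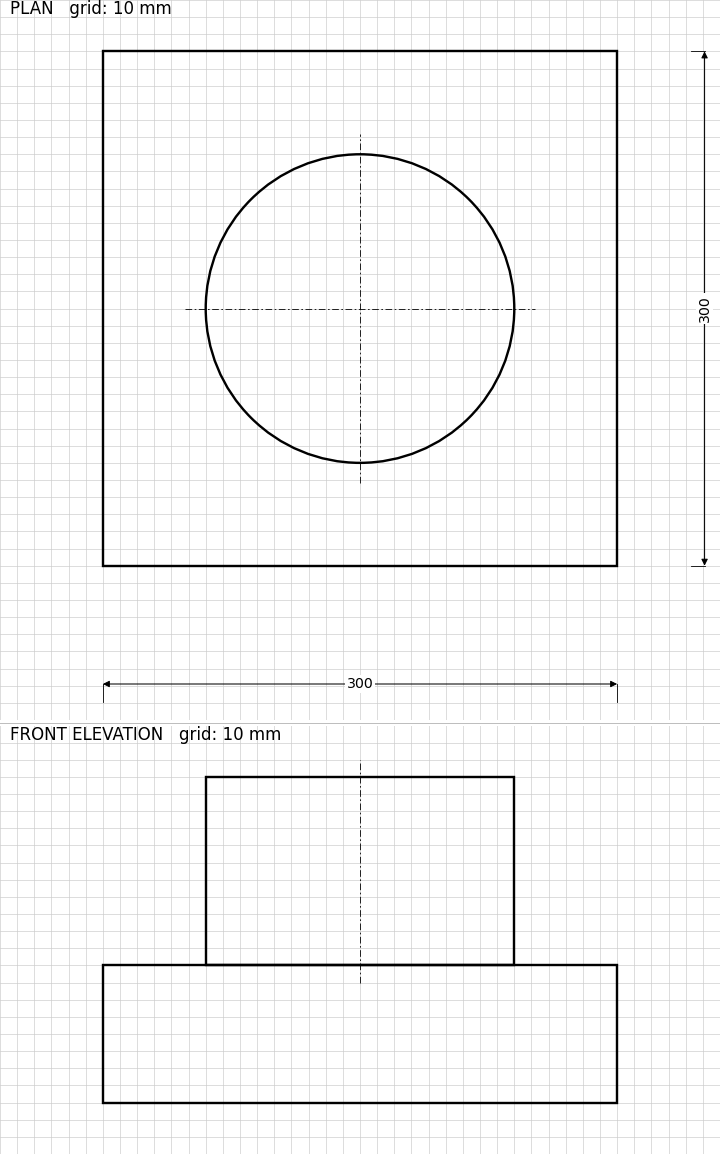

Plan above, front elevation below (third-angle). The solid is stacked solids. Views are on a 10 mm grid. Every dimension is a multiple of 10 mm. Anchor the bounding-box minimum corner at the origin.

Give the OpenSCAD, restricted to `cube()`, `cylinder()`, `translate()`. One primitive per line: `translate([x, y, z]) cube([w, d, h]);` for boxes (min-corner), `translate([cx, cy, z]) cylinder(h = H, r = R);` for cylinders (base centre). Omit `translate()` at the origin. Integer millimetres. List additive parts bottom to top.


cube([300, 300, 80]);
translate([150, 150, 80]) cylinder(h = 110, r = 90);
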